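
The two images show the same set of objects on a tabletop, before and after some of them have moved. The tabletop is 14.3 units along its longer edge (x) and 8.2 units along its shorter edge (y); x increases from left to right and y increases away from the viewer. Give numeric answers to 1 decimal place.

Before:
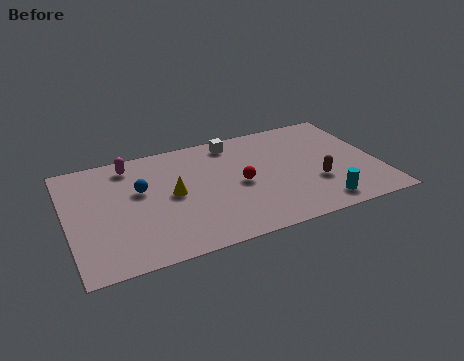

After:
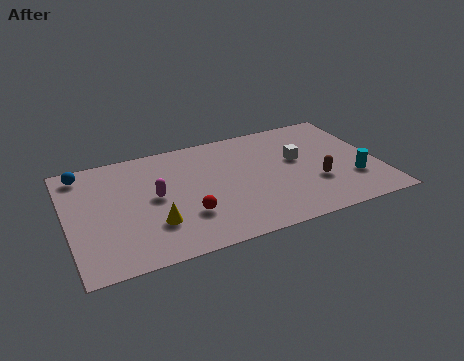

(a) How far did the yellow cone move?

2.1

The yellow cone moved from about (4.8, 4.2) to (3.8, 2.4), a distance of √(1.0² + 1.8²) ≈ 2.1.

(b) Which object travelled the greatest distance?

the white cube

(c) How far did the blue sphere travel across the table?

3.3

From (3.4, 5.0) to (0.9, 7.1), the blue sphere covered √(2.5² + 2.1²) ≈ 3.3 units.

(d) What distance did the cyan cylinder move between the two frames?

2.1

The cyan cylinder moved from about (11.3, 1.2) to (13.0, 2.5), a distance of √(1.7² + 1.3²) ≈ 2.1.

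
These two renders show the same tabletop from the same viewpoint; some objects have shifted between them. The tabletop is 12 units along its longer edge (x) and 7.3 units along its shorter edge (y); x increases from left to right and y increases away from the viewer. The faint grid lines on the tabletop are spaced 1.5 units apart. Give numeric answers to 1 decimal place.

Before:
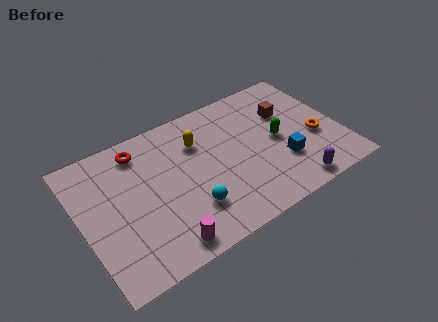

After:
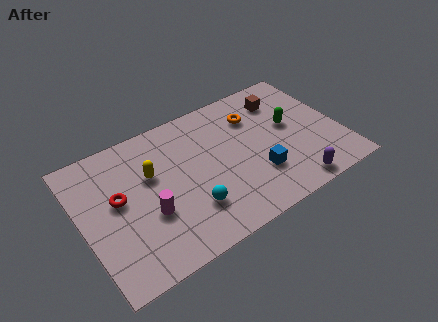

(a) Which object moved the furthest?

the orange torus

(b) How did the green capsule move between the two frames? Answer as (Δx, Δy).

(0.7, 0.5)

From the two frames, the green capsule sits at roughly (9.1, 3.6) before and (9.8, 4.1) after.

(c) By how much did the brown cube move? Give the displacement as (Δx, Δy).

(-0.1, 0.8)

The brown cube started near (9.8, 4.9) and ended near (9.7, 5.7).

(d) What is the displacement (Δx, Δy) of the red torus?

(-1.3, -2.0)

The red torus started near (3.0, 6.1) and ended near (1.7, 4.1).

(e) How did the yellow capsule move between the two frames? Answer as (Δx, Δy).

(-2.3, -0.6)

The yellow capsule was at about (5.6, 5.2) and moved to about (3.3, 4.6).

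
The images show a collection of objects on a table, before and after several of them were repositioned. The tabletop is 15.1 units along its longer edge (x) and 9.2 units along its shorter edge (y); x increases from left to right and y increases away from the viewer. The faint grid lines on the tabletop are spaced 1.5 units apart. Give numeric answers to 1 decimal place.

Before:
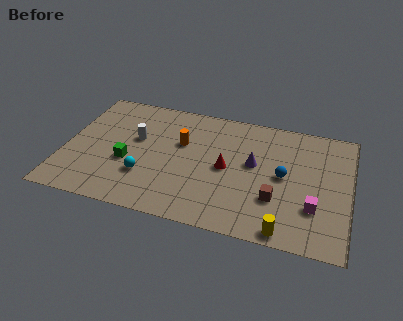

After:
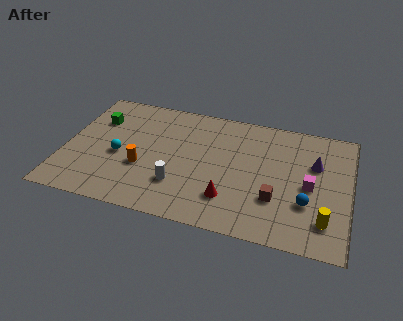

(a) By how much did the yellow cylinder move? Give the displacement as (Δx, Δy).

(2.0, 1.2)

From the two frames, the yellow cylinder sits at roughly (11.9, 0.8) before and (13.9, 2.0) after.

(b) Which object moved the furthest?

the white cylinder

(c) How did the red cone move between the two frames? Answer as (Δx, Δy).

(0.3, -2.2)

The red cone started near (8.6, 4.5) and ended near (8.9, 2.3).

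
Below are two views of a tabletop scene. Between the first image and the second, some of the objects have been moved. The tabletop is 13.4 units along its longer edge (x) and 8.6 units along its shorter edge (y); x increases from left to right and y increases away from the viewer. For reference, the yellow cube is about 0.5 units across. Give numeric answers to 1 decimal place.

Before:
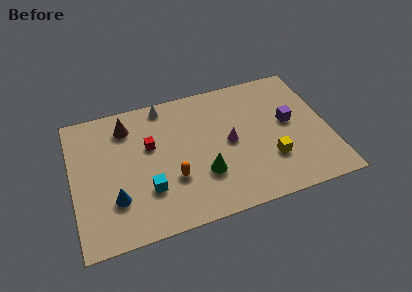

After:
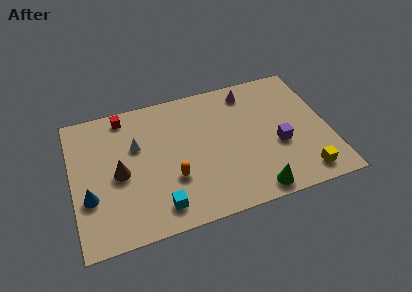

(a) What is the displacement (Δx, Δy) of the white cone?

(-1.6, -2.2)

From the two frames, the white cone sits at roughly (5.0, 7.7) before and (3.4, 5.5) after.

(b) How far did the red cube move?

2.6

The red cube was near (4.1, 5.3) before and (2.9, 7.6) after, so it travelled √(1.2² + 2.3²) ≈ 2.6 units.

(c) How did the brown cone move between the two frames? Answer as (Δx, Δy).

(-0.6, -2.9)

From the two frames, the brown cone sits at roughly (3.0, 6.9) before and (2.4, 4.0) after.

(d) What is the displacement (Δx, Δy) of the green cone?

(2.5, -1.8)

The green cone was at about (6.7, 2.7) and moved to about (9.2, 0.9).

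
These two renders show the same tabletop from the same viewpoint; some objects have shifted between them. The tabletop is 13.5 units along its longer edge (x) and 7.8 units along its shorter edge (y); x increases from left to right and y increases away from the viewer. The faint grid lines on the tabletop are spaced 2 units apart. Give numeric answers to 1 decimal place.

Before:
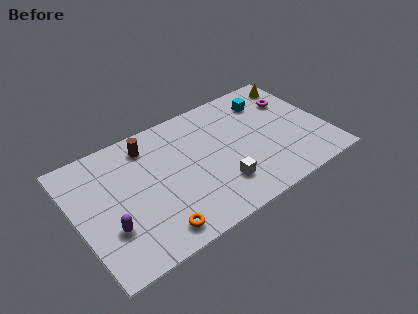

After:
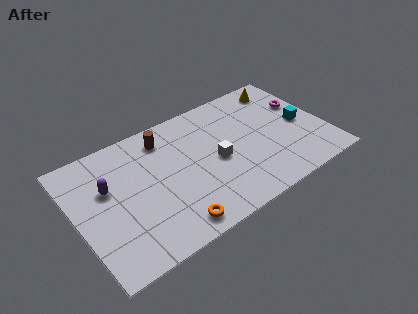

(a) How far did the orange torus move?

0.9

From (3.7, 1.1) to (4.6, 1.0), the orange torus covered √(0.9² + 0.1²) ≈ 0.9 units.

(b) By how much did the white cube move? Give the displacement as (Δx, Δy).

(0.1, 1.6)

The white cube started near (7.4, 2.0) and ended near (7.5, 3.6).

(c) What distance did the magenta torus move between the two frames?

0.7

From (12.1, 5.5) to (12.6, 5.0), the magenta torus covered √(0.5² + 0.5²) ≈ 0.7 units.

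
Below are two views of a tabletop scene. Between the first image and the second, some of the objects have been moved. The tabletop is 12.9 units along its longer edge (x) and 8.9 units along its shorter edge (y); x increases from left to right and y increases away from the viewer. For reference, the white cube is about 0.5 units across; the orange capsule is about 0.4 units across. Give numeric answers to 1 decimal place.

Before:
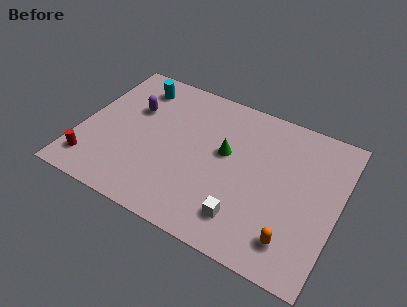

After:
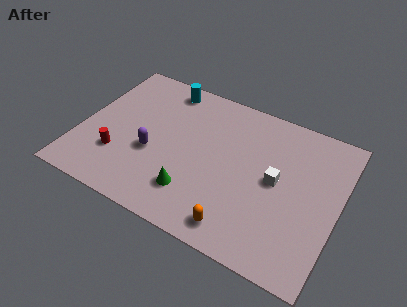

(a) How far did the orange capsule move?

2.6

From (11.0, 1.7) to (8.4, 1.2), the orange capsule covered √(2.6² + 0.5²) ≈ 2.6 units.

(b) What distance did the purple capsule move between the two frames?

2.6

From (2.4, 5.8) to (3.7, 3.5), the purple capsule covered √(1.3² + 2.3²) ≈ 2.6 units.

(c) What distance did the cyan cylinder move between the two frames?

1.5

From (2.3, 7.3) to (3.7, 7.8), the cyan cylinder covered √(1.4² + 0.5²) ≈ 1.5 units.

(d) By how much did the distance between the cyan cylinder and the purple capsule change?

+2.8

Before: roughly 1.5 units apart; after: 4.3. That's 2.8 units further apart.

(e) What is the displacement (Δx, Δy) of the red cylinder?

(1.2, 1.0)

The red cylinder started near (0.9, 1.6) and ended near (2.1, 2.6).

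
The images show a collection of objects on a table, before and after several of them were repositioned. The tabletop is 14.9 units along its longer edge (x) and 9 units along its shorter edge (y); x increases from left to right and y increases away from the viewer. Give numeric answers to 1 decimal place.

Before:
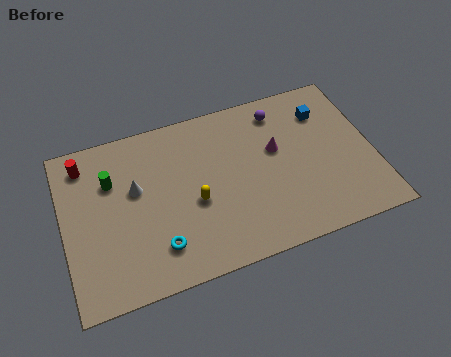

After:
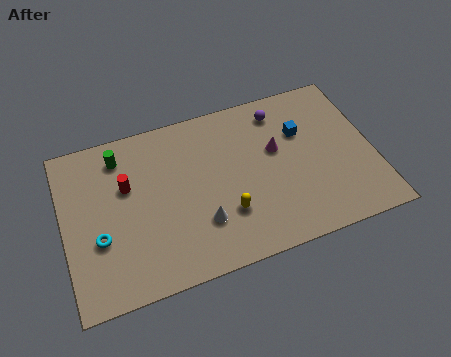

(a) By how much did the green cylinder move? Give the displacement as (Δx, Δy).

(0.5, 1.2)

From the two frames, the green cylinder sits at roughly (2.4, 6.2) before and (2.9, 7.4) after.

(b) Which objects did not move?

the magenta cone and the purple sphere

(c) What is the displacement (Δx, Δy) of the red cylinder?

(1.9, -1.8)

The red cylinder started near (1.2, 7.5) and ended near (3.1, 5.7).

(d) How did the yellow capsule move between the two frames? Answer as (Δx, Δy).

(1.4, -1.1)

The yellow capsule was at about (6.2, 3.8) and moved to about (7.6, 2.7).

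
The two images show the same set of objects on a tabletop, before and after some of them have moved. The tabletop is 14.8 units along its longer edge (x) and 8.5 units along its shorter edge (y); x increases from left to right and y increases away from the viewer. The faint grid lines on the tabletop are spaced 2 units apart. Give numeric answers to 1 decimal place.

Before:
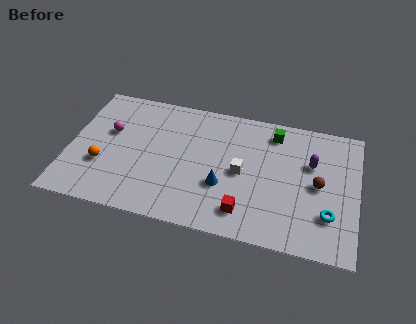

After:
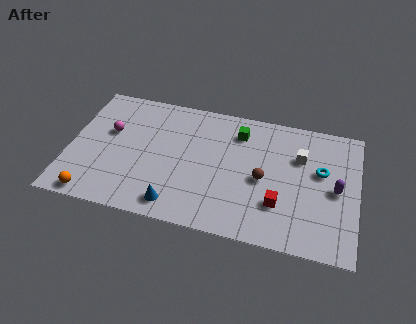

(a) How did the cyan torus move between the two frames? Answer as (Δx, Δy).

(-0.5, 2.7)

The cyan torus was at about (13.4, 2.4) and moved to about (12.9, 5.1).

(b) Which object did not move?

the magenta sphere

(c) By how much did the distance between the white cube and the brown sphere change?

-1.3

The distance was about 3.9 in the first image and 2.6 in the second, so they moved 1.3 units closer together.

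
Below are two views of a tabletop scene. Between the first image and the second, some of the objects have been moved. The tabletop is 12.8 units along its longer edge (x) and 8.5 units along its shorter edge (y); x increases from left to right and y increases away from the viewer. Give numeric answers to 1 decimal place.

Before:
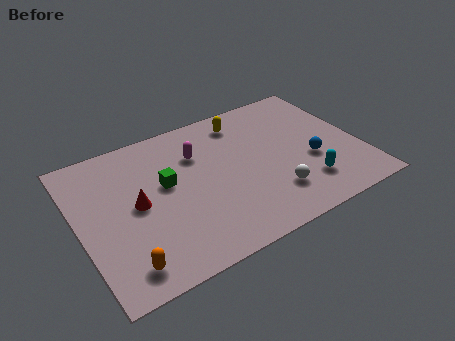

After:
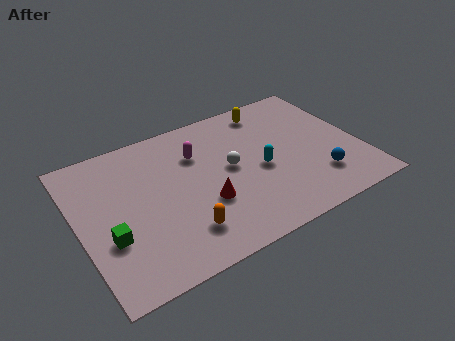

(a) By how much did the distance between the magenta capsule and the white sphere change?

-2.9

Before: roughly 4.9 units apart; after: 2.0. That's 2.9 units closer together.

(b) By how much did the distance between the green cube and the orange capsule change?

-1.0

They were about 4.3 units apart before and 3.3 after — 1.0 units closer together.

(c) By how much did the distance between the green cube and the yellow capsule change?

+4.6

They were about 4.5 units apart before and 9.1 after — 4.6 units further apart.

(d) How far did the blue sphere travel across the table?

1.2

The blue sphere moved from about (10.5, 3.3) to (10.6, 2.1), a distance of √(0.1² + 1.2²) ≈ 1.2.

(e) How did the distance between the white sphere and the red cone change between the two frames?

-4.2

Before: roughly 6.3 units apart; after: 2.1. That's 4.2 units closer together.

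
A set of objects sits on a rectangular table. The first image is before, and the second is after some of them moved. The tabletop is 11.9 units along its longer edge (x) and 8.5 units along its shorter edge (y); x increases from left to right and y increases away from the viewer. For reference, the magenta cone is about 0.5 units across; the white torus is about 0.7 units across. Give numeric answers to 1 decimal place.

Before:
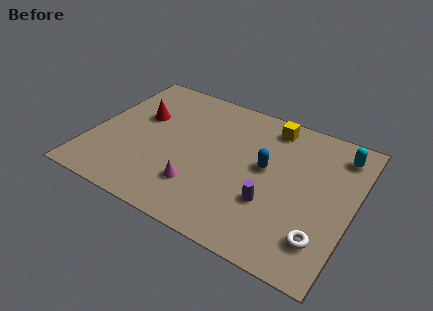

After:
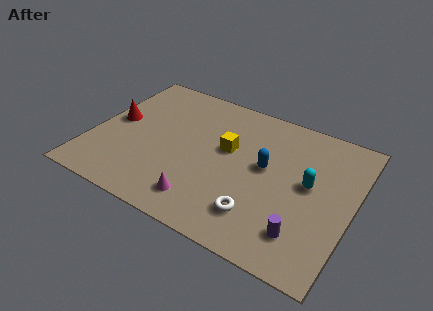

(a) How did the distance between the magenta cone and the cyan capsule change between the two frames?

-2.1

The distance was about 7.5 in the first image and 5.4 in the second, so they moved 2.1 units closer together.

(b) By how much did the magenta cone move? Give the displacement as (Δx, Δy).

(0.3, -0.7)

The magenta cone was at about (5.2, 2.2) and moved to about (5.5, 1.5).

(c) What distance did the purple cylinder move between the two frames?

1.9

The purple cylinder moved from about (8.4, 2.8) to (10.0, 1.8), a distance of √(1.6² + 1.0²) ≈ 1.9.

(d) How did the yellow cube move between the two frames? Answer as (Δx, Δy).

(-1.7, -2.3)

From the two frames, the yellow cube sits at roughly (7.8, 7.3) before and (6.1, 5.0) after.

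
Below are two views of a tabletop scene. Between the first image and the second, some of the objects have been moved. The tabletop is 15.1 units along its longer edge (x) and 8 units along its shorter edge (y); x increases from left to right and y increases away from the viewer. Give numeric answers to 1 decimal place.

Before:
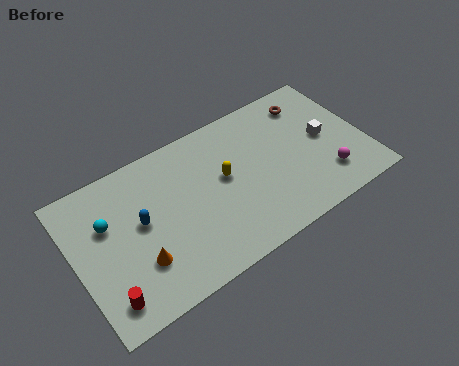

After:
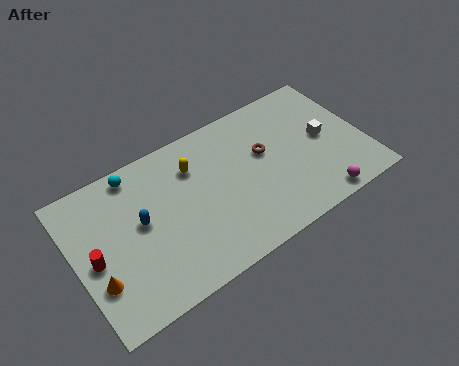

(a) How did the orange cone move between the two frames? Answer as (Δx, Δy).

(-2.1, 0.1)

The orange cone was at about (3.0, 2.4) and moved to about (0.9, 2.5).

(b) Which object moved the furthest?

the brown torus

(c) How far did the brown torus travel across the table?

3.2

The brown torus was near (12.7, 6.5) before and (10.0, 4.8) after, so it travelled √(2.7² + 1.7²) ≈ 3.2 units.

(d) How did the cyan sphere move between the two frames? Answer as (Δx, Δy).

(1.7, 1.9)

From the two frames, the cyan sphere sits at roughly (1.8, 5.2) before and (3.5, 7.1) after.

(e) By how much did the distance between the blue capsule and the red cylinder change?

-1.1

They were about 3.7 units apart before and 2.6 after — 1.1 units closer together.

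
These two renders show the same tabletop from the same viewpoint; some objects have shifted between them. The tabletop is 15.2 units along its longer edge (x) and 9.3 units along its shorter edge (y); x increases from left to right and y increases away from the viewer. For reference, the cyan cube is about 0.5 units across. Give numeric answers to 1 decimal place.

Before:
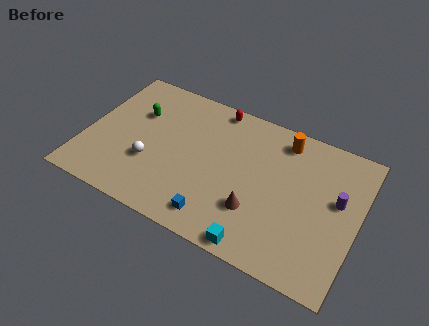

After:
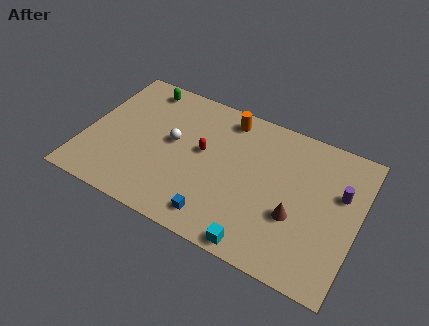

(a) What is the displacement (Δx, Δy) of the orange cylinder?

(-3.2, 0.1)

The orange cylinder was at about (10.7, 7.9) and moved to about (7.5, 8.0).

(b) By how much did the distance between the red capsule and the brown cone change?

-0.7

Before: roughly 6.4 units apart; after: 5.7. That's 0.7 units closer together.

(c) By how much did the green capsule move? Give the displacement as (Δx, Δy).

(0.0, 1.9)

From the two frames, the green capsule sits at roughly (2.6, 6.2) before and (2.6, 8.1) after.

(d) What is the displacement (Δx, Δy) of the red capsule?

(-0.3, -3.2)

The red capsule was at about (6.8, 8.4) and moved to about (6.5, 5.2).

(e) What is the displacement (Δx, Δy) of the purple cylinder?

(0.1, 0.5)

From the two frames, the purple cylinder sits at roughly (14.0, 5.4) before and (14.1, 5.9) after.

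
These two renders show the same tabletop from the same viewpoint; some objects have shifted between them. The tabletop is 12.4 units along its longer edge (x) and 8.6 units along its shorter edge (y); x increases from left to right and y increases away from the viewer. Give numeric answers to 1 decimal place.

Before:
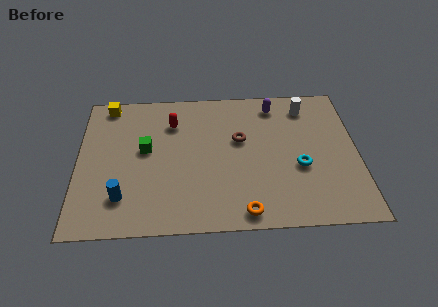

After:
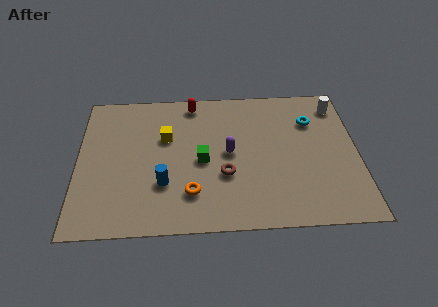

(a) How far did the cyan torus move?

2.9

The cyan torus moved from about (9.8, 3.4) to (10.4, 6.2), a distance of √(0.6² + 2.8²) ≈ 2.9.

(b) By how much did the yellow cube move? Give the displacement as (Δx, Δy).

(2.6, -2.2)

The yellow cube was at about (1.3, 7.7) and moved to about (3.9, 5.5).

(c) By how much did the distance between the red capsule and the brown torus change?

+1.5

Before: roughly 3.2 units apart; after: 4.7. That's 1.5 units further apart.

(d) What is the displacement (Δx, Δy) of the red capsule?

(0.9, 1.2)

The red capsule started near (4.2, 6.4) and ended near (5.1, 7.6).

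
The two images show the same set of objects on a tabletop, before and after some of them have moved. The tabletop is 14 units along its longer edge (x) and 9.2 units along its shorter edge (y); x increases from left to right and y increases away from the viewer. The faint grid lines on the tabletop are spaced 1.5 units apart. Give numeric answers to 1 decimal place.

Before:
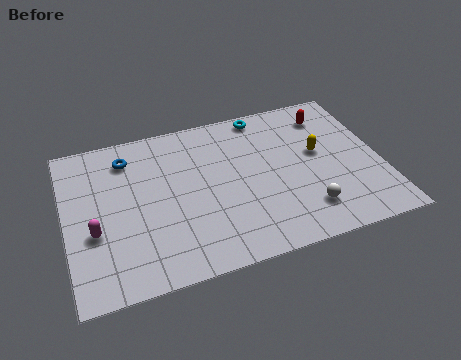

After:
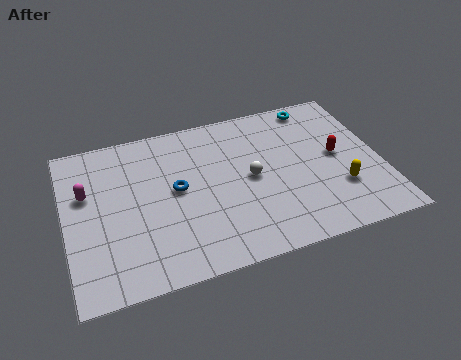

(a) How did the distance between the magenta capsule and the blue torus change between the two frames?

-0.3

Before: roughly 4.3 units apart; after: 4.0. That's 0.3 units closer together.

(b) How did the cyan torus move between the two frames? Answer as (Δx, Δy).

(2.4, -0.1)

From the two frames, the cyan torus sits at roughly (9.1, 8.3) before and (11.5, 8.2) after.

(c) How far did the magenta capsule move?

2.3

The magenta capsule was near (1.2, 3.5) before and (1.0, 5.8) after, so it travelled √(0.2² + 2.3²) ≈ 2.3 units.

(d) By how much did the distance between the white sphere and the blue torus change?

-5.9

They were about 9.2 units apart before and 3.3 after — 5.9 units closer together.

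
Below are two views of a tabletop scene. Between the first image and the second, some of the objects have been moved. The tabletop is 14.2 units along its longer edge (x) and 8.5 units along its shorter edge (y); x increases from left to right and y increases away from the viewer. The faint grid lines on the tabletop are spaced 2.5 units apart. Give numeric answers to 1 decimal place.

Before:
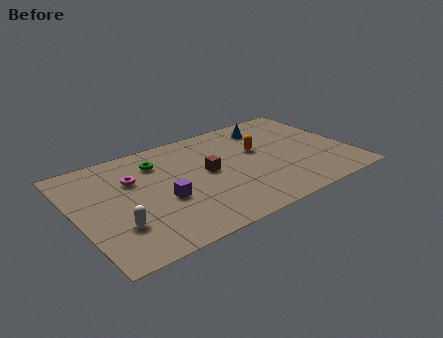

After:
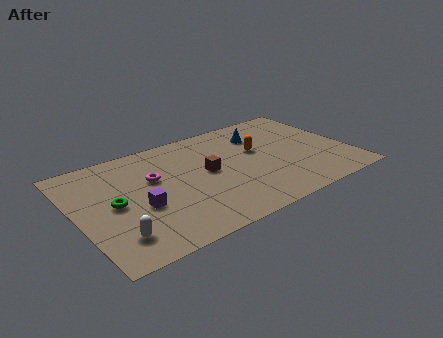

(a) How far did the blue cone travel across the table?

0.7

From (10.5, 6.9) to (10.0, 6.4), the blue cone covered √(0.5² + 0.5²) ≈ 0.7 units.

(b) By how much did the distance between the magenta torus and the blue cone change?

-1.5

The distance was about 7.5 in the first image and 6.0 in the second, so they moved 1.5 units closer together.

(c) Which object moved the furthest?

the green torus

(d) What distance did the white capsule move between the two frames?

0.7

From (1.8, 2.5) to (1.6, 1.8), the white capsule covered √(0.2² + 0.7²) ≈ 0.7 units.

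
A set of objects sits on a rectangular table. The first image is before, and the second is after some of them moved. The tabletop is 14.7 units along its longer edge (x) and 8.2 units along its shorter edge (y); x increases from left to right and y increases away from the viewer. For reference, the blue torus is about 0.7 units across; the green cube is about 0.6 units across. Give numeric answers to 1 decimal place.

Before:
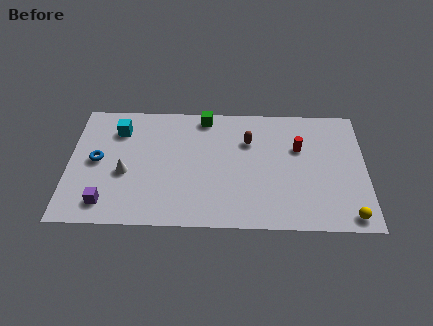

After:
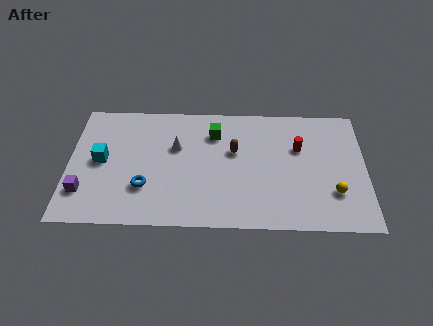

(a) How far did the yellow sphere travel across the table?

1.7

The yellow sphere moved from about (13.8, 0.9) to (13.1, 2.4), a distance of √(0.7² + 1.5²) ≈ 1.7.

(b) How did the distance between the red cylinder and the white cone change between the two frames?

-2.7

The distance was about 8.8 in the first image and 6.1 in the second, so they moved 2.7 units closer together.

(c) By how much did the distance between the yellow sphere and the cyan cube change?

-1.0

They were about 12.6 units apart before and 11.6 after — 1.0 units closer together.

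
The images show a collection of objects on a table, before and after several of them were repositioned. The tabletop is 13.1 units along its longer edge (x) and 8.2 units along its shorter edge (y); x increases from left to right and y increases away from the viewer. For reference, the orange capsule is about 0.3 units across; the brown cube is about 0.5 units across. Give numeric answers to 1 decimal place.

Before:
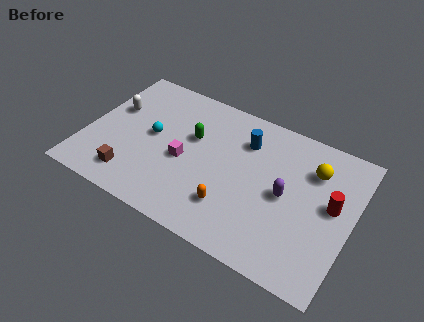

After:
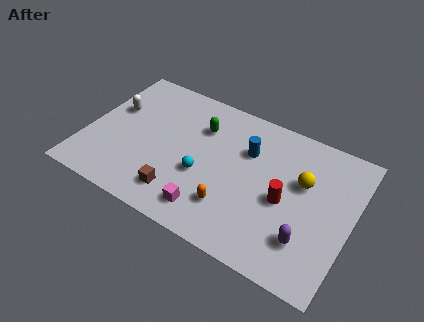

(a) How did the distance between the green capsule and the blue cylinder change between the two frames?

-0.3

They were about 2.7 units apart before and 2.4 after — 0.3 units closer together.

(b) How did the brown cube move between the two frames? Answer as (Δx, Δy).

(2.4, 0.1)

From the two frames, the brown cube sits at roughly (2.6, 1.5) before and (5.0, 1.6) after.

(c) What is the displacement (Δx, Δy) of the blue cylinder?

(0.2, -0.5)

The blue cylinder was at about (7.6, 6.1) and moved to about (7.8, 5.6).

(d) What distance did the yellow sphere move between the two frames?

1.0

From (11.0, 6.0) to (10.6, 5.1), the yellow sphere covered √(0.4² + 0.9²) ≈ 1.0 units.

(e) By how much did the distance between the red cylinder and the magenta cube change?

-3.2

Before: roughly 7.3 units apart; after: 4.1. That's 3.2 units closer together.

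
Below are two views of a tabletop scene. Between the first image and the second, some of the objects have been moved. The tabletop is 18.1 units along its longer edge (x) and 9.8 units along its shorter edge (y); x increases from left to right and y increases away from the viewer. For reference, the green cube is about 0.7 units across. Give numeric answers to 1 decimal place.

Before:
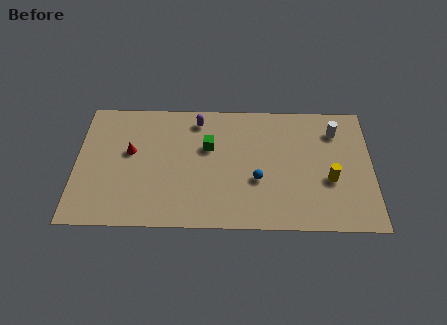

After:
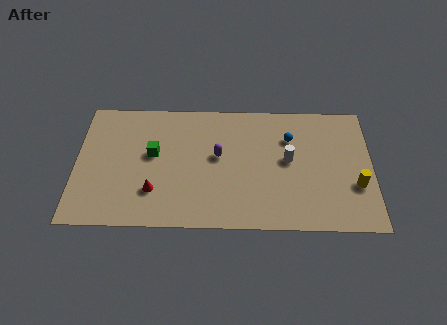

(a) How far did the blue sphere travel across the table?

3.9

The blue sphere was near (11.1, 3.7) before and (13.1, 7.0) after, so it travelled √(2.0² + 3.3²) ≈ 3.9 units.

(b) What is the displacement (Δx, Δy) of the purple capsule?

(1.3, -2.8)

From the two frames, the purple capsule sits at roughly (7.4, 8.3) before and (8.7, 5.5) after.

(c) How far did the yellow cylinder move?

1.6

From (15.5, 3.8) to (17.1, 3.4), the yellow cylinder covered √(1.6² + 0.4²) ≈ 1.6 units.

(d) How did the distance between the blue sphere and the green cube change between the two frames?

+4.6

Before: roughly 3.9 units apart; after: 8.5. That's 4.6 units further apart.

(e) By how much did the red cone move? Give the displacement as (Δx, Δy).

(1.5, -3.0)

The red cone started near (3.3, 5.7) and ended near (4.8, 2.7).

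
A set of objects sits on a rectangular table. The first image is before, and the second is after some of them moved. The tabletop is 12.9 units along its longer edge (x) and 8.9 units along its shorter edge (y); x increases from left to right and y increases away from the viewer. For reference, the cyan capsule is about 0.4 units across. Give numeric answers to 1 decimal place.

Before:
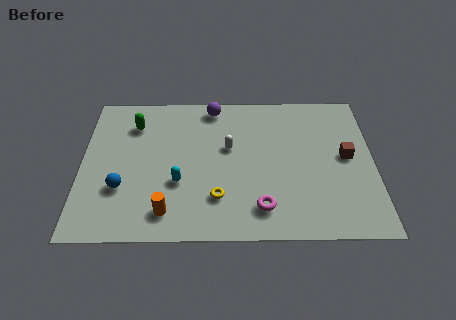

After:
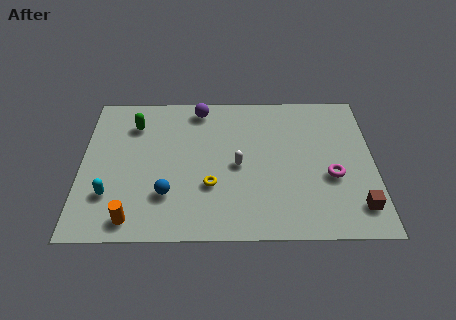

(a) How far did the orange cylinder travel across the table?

1.6

The orange cylinder was near (3.8, 1.5) before and (2.3, 1.1) after, so it travelled √(1.5² + 0.4²) ≈ 1.6 units.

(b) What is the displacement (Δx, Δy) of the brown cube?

(0.4, -3.0)

From the two frames, the brown cube sits at roughly (11.7, 4.7) before and (12.1, 1.7) after.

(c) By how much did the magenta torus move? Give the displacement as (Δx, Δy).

(3.1, 1.8)

From the two frames, the magenta torus sits at roughly (7.9, 1.7) before and (11.0, 3.5) after.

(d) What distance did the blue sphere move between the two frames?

2.0

The blue sphere was near (1.8, 2.9) before and (3.8, 2.5) after, so it travelled √(2.0² + 0.4²) ≈ 2.0 units.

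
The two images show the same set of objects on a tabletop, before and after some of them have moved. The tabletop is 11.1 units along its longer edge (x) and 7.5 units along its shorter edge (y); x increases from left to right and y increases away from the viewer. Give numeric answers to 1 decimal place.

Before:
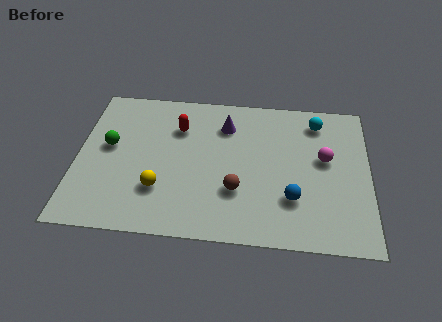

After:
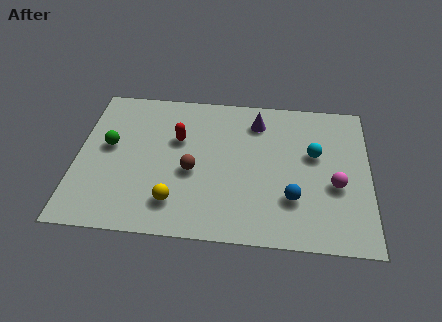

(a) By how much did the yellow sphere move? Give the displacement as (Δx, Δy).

(0.6, -0.6)

The yellow sphere was at about (3.2, 2.2) and moved to about (3.8, 1.6).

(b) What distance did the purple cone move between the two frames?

1.2

The purple cone was near (5.6, 5.7) before and (6.8, 6.0) after, so it travelled √(1.2² + 0.3²) ≈ 1.2 units.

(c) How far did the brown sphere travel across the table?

1.9

The brown sphere was near (6.1, 2.4) before and (4.4, 3.2) after, so it travelled √(1.7² + 0.8²) ≈ 1.9 units.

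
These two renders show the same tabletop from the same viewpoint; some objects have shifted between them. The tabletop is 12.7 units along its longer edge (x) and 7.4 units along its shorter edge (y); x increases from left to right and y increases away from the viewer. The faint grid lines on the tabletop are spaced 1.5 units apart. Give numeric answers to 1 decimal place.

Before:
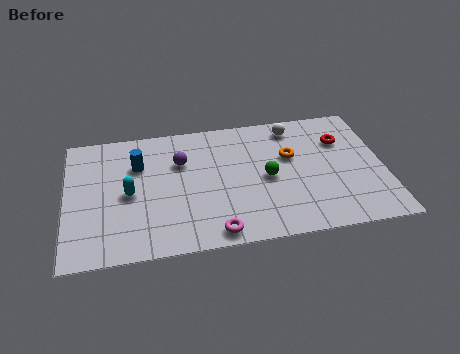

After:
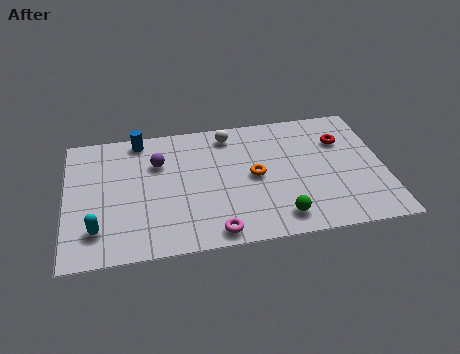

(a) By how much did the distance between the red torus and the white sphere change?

+2.4

They were about 2.2 units apart before and 4.6 after — 2.4 units further apart.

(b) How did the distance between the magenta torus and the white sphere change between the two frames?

-0.9

Before: roughly 6.5 units apart; after: 5.6. That's 0.9 units closer together.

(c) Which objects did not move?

the red torus and the magenta torus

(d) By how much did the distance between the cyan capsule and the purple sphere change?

+1.6

Before: roughly 2.6 units apart; after: 4.2. That's 1.6 units further apart.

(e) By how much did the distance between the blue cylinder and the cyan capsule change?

+3.6

The distance was about 1.6 in the first image and 5.2 in the second, so they moved 3.6 units further apart.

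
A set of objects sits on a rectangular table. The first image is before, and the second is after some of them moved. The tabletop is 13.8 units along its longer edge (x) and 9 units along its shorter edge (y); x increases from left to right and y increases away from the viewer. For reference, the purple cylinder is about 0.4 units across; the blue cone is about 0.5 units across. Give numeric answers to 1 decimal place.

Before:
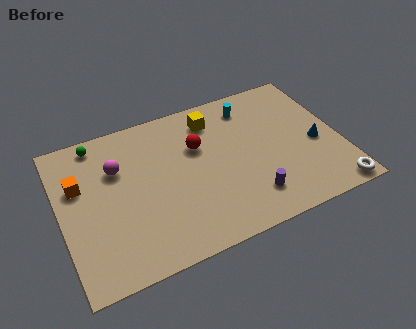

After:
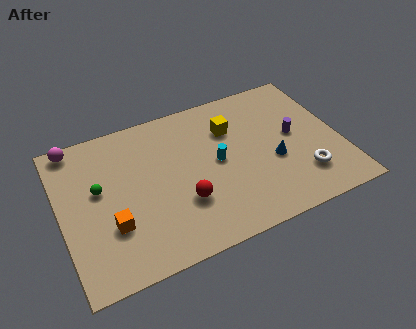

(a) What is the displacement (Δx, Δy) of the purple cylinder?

(2.6, 2.9)

From the two frames, the purple cylinder sits at roughly (9.0, 1.9) before and (11.6, 4.8) after.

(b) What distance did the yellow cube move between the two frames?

1.2

The yellow cube moved from about (7.8, 7.3) to (8.6, 6.4), a distance of √(0.8² + 0.9²) ≈ 1.2.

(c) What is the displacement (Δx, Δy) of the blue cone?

(-2.2, -0.3)

The blue cone started near (12.6, 3.9) and ended near (10.4, 3.6).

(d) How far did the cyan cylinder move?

3.4

The cyan cylinder was near (9.7, 7.4) before and (7.7, 4.6) after, so it travelled √(2.0² + 2.8²) ≈ 3.4 units.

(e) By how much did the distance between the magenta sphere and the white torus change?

+0.9

They were about 11.4 units apart before and 12.3 after — 0.9 units further apart.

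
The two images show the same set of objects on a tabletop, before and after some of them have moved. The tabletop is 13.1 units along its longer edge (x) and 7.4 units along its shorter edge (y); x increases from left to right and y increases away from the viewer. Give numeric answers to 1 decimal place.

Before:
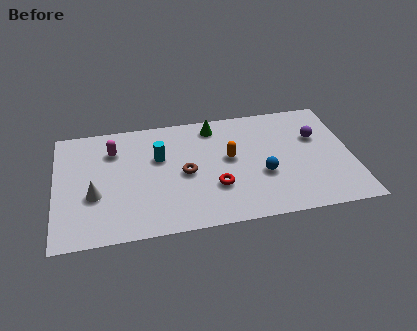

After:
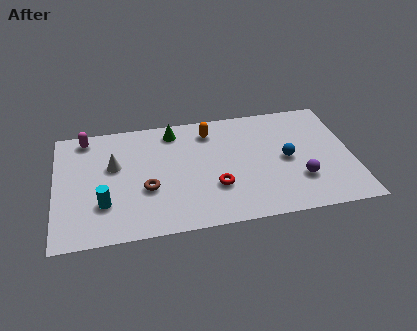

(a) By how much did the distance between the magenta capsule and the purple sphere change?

+1.2

Before: roughly 9.0 units apart; after: 10.2. That's 1.2 units further apart.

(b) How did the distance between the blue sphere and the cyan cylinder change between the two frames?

+3.3

They were about 4.9 units apart before and 8.2 after — 3.3 units further apart.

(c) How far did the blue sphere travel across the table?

1.4

The blue sphere moved from about (9.1, 2.8) to (10.2, 3.6), a distance of √(1.1² + 0.8²) ≈ 1.4.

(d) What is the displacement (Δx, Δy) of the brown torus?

(-1.7, -0.7)

The brown torus started near (5.7, 3.5) and ended near (4.0, 2.8).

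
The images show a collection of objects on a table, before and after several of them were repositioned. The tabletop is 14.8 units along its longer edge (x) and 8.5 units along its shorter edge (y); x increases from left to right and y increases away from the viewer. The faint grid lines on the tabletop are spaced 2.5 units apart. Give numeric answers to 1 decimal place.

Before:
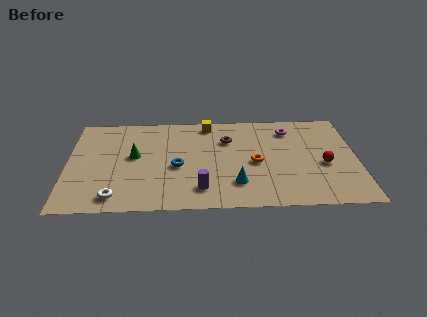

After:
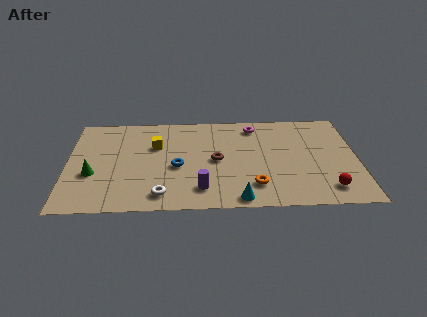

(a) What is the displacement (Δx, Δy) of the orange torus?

(-0.1, -2.0)

The orange torus started near (9.6, 3.9) and ended near (9.5, 1.9).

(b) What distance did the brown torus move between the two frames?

1.9

The brown torus was near (8.2, 6.0) before and (7.6, 4.2) after, so it travelled √(0.6² + 1.8²) ≈ 1.9 units.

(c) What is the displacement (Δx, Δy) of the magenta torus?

(-1.8, 0.4)

The magenta torus started near (11.4, 6.8) and ended near (9.6, 7.2).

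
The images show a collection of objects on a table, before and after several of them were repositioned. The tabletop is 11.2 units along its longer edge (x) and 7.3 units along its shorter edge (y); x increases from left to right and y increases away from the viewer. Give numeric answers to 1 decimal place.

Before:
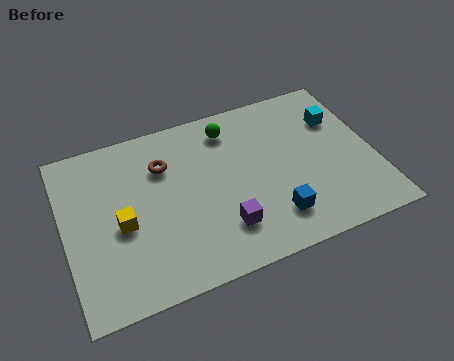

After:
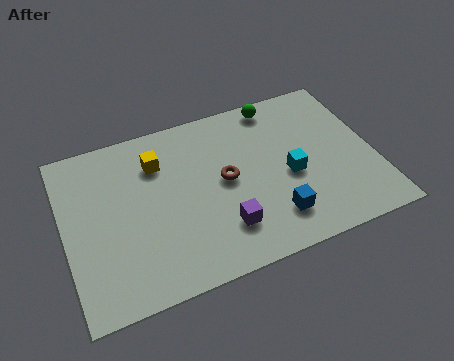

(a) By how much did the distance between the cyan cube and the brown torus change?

-4.0

The distance was about 6.4 in the first image and 2.4 in the second, so they moved 4.0 units closer together.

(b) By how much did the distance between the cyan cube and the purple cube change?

-2.7

The distance was about 5.7 in the first image and 3.0 in the second, so they moved 2.7 units closer together.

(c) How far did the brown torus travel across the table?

2.5

From (3.7, 5.2) to (5.8, 3.8), the brown torus covered √(2.1² + 1.4²) ≈ 2.5 units.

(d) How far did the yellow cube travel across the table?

2.7

The yellow cube moved from about (2.0, 3.2) to (3.5, 5.4), a distance of √(1.5² + 2.2²) ≈ 2.7.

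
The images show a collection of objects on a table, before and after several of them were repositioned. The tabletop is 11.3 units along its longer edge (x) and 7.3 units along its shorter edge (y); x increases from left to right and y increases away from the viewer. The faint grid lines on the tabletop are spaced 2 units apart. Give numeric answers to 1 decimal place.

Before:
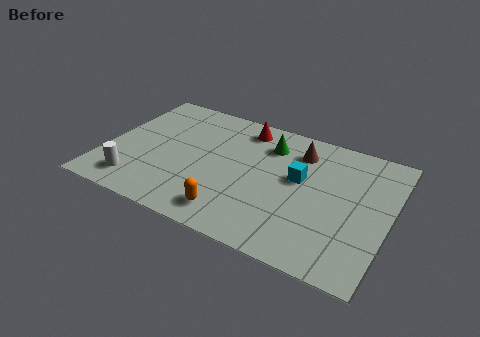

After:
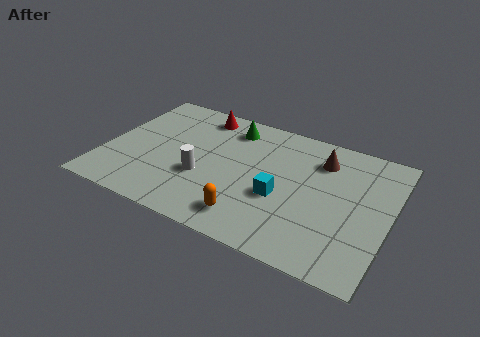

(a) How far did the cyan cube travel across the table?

1.4

From (7.7, 4.2) to (7.1, 2.9), the cyan cube covered √(0.6² + 1.3²) ≈ 1.4 units.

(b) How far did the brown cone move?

0.9

From (7.5, 5.7) to (8.4, 5.6), the brown cone covered √(0.9² + 0.1²) ≈ 0.9 units.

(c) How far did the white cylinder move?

2.9

From (1.5, 1.3) to (4.0, 2.7), the white cylinder covered √(2.5² + 1.4²) ≈ 2.9 units.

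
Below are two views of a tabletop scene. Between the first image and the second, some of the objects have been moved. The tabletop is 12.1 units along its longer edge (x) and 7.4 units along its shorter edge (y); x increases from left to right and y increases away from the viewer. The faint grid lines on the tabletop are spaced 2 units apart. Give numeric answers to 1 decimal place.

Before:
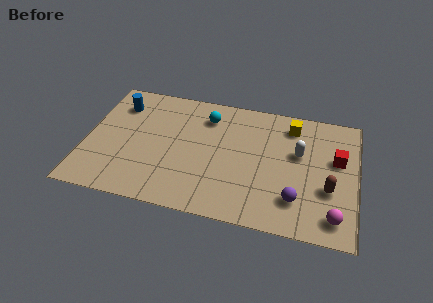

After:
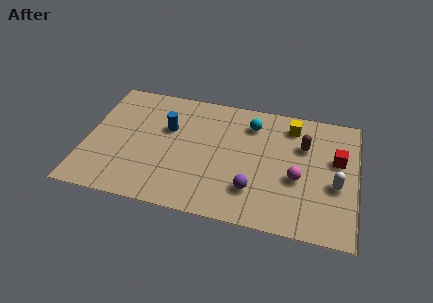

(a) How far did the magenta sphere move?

2.5

From (11.2, 1.2) to (9.5, 3.0), the magenta sphere covered √(1.7² + 1.8²) ≈ 2.5 units.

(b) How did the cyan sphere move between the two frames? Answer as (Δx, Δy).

(2.0, 0.0)

The cyan sphere started near (5.3, 5.8) and ended near (7.3, 5.8).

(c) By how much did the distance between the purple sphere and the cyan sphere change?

-1.9

Before: roughly 5.8 units apart; after: 3.9. That's 1.9 units closer together.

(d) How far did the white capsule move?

2.3

The white capsule moved from about (9.5, 4.5) to (11.2, 3.0), a distance of √(1.7² + 1.5²) ≈ 2.3.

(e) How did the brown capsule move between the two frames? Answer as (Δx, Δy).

(-1.2, 2.3)

The brown capsule started near (10.9, 2.7) and ended near (9.7, 5.0).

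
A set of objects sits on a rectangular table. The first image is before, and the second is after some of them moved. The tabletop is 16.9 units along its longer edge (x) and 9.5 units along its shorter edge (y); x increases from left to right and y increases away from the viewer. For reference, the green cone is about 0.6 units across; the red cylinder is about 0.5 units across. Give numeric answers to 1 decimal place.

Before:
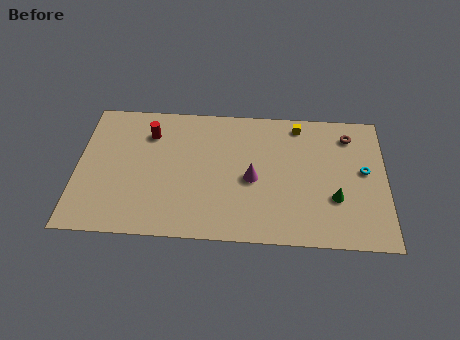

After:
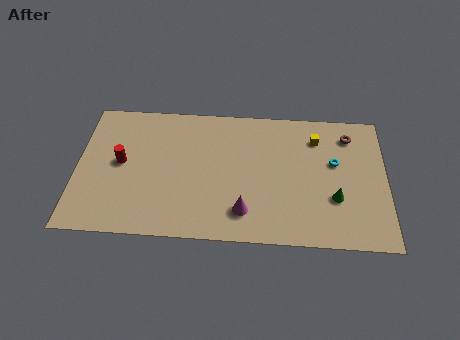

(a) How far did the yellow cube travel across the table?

1.3

From (12.1, 8.3) to (13.1, 7.4), the yellow cube covered √(1.0² + 0.9²) ≈ 1.3 units.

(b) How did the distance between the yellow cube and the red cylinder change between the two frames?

+2.7

The distance was about 8.3 in the first image and 11.0 in the second, so they moved 2.7 units further apart.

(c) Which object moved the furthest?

the red cylinder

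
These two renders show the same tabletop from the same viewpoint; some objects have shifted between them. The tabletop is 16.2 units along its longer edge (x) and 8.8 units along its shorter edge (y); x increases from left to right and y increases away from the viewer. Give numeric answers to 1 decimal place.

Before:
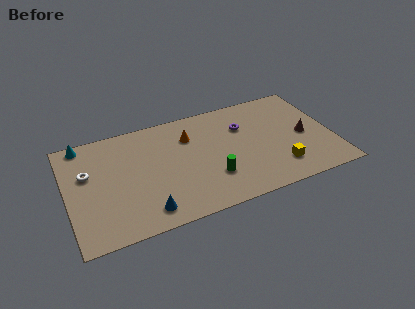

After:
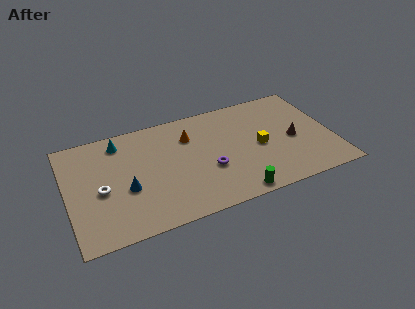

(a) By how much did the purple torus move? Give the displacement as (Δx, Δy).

(-2.4, -2.8)

From the two frames, the purple torus sits at roughly (10.9, 6.1) before and (8.5, 3.3) after.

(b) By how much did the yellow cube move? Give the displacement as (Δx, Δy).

(-1.0, 2.1)

From the two frames, the yellow cube sits at roughly (12.7, 2.0) before and (11.7, 4.1) after.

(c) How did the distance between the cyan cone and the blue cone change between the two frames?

-3.5

The distance was about 7.4 in the first image and 3.9 in the second, so they moved 3.5 units closer together.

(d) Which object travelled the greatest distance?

the purple torus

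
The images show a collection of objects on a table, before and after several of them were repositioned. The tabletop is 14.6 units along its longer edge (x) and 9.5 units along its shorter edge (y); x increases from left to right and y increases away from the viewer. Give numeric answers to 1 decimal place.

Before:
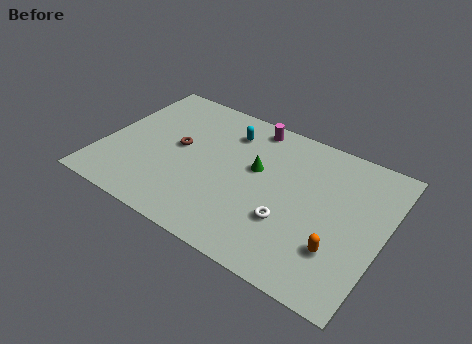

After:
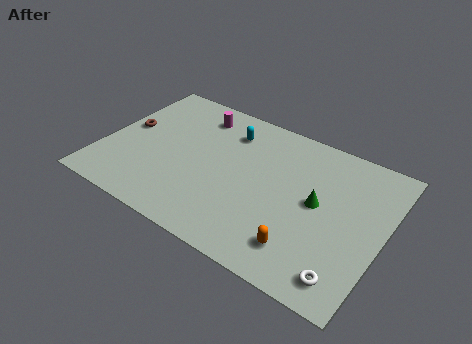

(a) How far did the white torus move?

3.6

The white torus moved from about (10.0, 3.1) to (13.2, 1.4), a distance of √(3.2² + 1.7²) ≈ 3.6.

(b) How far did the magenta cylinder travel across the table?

3.0

The magenta cylinder was near (7.2, 8.4) before and (4.3, 7.8) after, so it travelled √(2.9² + 0.6²) ≈ 3.0 units.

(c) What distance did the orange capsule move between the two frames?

1.9

The orange capsule moved from about (12.6, 2.7) to (10.9, 1.9), a distance of √(1.7² + 0.8²) ≈ 1.9.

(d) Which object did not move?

the cyan capsule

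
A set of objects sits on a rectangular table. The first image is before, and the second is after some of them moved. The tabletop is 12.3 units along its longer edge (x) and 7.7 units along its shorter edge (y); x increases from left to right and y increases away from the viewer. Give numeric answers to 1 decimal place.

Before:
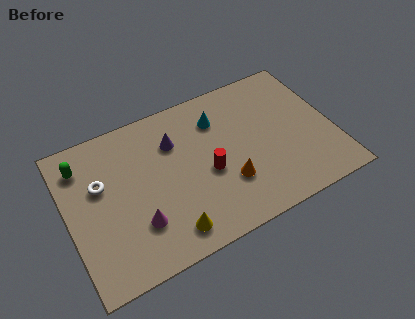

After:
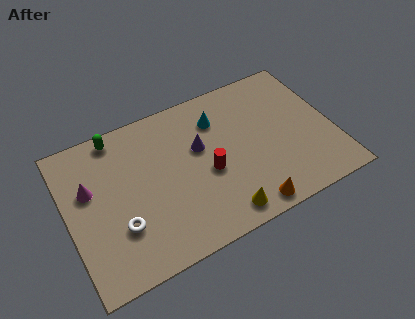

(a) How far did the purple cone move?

1.4

The purple cone was near (5.1, 5.5) before and (6.2, 4.7) after, so it travelled √(1.1² + 0.8²) ≈ 1.4 units.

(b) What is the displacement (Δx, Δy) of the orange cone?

(0.7, -1.6)

The orange cone started near (7.2, 2.4) and ended near (7.9, 0.8).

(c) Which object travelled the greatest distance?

the magenta cone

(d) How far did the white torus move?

2.5

From (1.6, 4.8) to (2.2, 2.4), the white torus covered √(0.6² + 2.4²) ≈ 2.5 units.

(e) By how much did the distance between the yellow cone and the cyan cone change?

-0.6

Before: roughly 5.4 units apart; after: 4.8. That's 0.6 units closer together.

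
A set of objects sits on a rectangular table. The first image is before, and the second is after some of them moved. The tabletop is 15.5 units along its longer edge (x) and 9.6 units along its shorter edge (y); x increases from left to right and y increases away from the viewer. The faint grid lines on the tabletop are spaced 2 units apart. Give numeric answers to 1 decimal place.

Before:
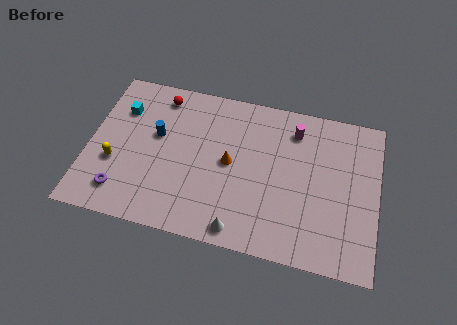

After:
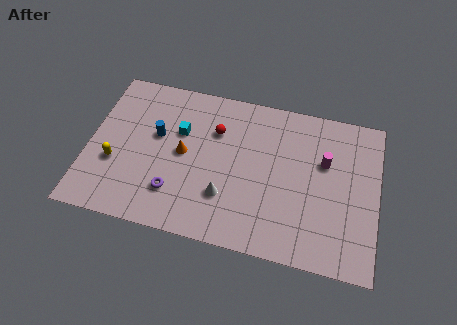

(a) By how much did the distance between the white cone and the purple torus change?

-3.7

They were about 6.4 units apart before and 2.7 after — 3.7 units closer together.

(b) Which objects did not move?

the blue cylinder and the yellow capsule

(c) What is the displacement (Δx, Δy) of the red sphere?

(3.1, -1.5)

The red sphere was at about (3.6, 8.2) and moved to about (6.7, 6.7).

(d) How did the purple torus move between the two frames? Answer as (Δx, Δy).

(2.8, 0.6)

The purple torus was at about (2.0, 1.8) and moved to about (4.8, 2.4).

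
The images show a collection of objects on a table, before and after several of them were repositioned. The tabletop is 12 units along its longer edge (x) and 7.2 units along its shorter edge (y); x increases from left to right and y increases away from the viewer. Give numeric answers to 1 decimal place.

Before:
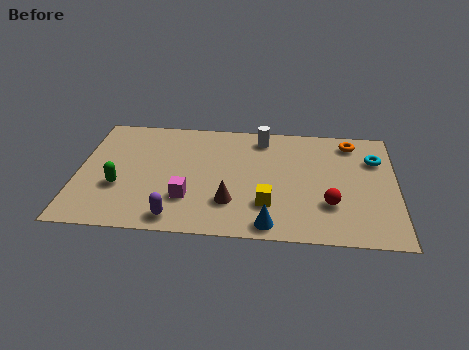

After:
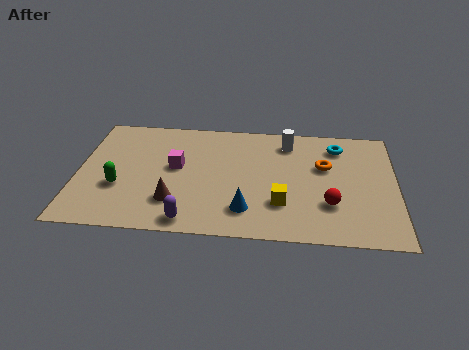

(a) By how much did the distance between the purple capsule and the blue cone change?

-1.3

Before: roughly 3.5 units apart; after: 2.2. That's 1.3 units closer together.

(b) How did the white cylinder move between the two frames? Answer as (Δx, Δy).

(1.0, -0.2)

From the two frames, the white cylinder sits at roughly (6.9, 6.1) before and (7.9, 5.9) after.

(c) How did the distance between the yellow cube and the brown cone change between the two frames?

+2.6

They were about 1.4 units apart before and 4.0 after — 2.6 units further apart.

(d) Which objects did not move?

the red sphere and the green capsule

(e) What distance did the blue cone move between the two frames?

1.2

From (7.3, 0.8) to (6.4, 1.6), the blue cone covered √(0.9² + 0.8²) ≈ 1.2 units.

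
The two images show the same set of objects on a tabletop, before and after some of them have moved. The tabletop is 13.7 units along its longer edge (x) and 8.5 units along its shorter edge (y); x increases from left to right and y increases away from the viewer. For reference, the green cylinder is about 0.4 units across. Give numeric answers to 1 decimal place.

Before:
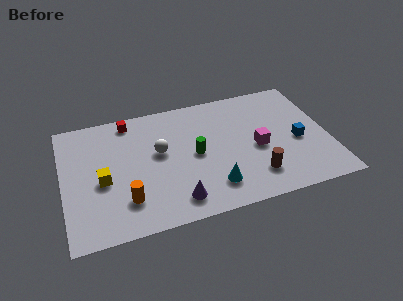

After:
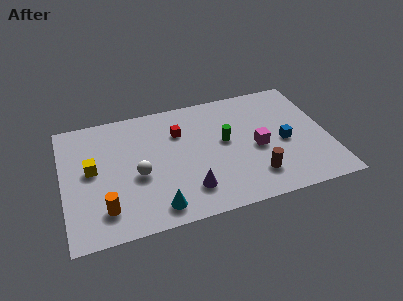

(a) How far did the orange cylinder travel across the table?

1.1

From (3.1, 2.1) to (2.0, 1.8), the orange cylinder covered √(1.1² + 0.3²) ≈ 1.1 units.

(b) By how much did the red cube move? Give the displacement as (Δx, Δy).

(2.5, -1.5)

The red cube started near (3.6, 7.5) and ended near (6.1, 6.0).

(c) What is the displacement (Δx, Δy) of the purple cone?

(0.7, 0.5)

From the two frames, the purple cone sits at roughly (5.6, 1.4) before and (6.3, 1.9) after.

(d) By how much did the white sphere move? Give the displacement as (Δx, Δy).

(-1.2, -1.3)

The white sphere started near (5.0, 4.9) and ended near (3.8, 3.6).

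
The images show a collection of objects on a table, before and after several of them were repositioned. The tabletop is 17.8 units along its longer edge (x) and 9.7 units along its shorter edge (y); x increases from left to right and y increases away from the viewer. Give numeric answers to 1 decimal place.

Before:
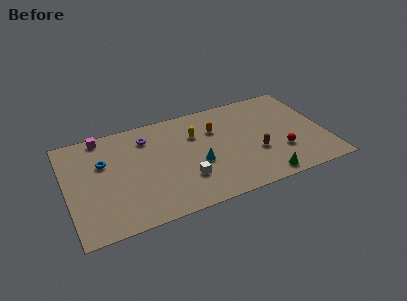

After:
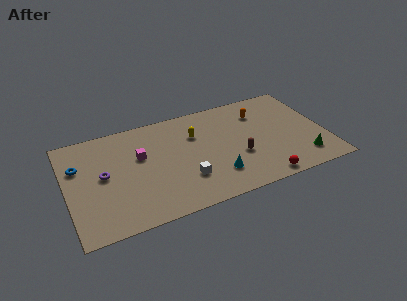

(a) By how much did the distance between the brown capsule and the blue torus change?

+0.5

Before: roughly 10.7 units apart; after: 11.2. That's 0.5 units further apart.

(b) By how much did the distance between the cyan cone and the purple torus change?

+3.1

They were about 4.9 units apart before and 8.0 after — 3.1 units further apart.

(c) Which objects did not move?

the yellow capsule and the white cube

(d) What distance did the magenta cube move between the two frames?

3.7

The magenta cube was near (2.7, 8.8) before and (5.1, 6.0) after, so it travelled √(2.4² + 2.8²) ≈ 3.7 units.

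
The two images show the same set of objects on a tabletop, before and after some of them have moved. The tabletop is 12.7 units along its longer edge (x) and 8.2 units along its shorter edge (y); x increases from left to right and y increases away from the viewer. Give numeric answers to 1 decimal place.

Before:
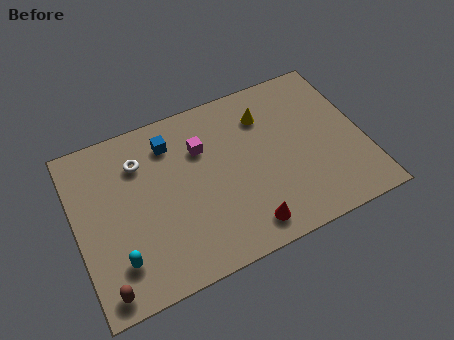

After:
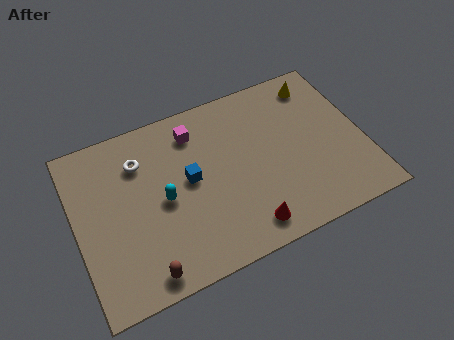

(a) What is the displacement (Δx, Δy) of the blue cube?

(0.6, -2.1)

From the two frames, the blue cube sits at roughly (4.4, 6.5) before and (5.0, 4.4) after.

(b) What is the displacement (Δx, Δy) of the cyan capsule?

(2.2, 2.0)

The cyan capsule was at about (1.6, 1.9) and moved to about (3.8, 3.9).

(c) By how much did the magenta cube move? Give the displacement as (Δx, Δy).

(-0.2, 0.9)

The magenta cube started near (5.7, 5.7) and ended near (5.5, 6.6).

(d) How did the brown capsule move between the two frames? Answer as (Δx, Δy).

(1.7, 0.0)

The brown capsule was at about (0.9, 0.9) and moved to about (2.6, 0.9).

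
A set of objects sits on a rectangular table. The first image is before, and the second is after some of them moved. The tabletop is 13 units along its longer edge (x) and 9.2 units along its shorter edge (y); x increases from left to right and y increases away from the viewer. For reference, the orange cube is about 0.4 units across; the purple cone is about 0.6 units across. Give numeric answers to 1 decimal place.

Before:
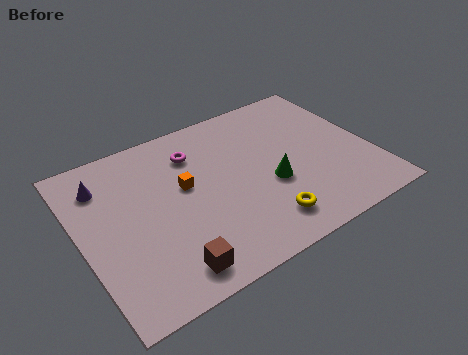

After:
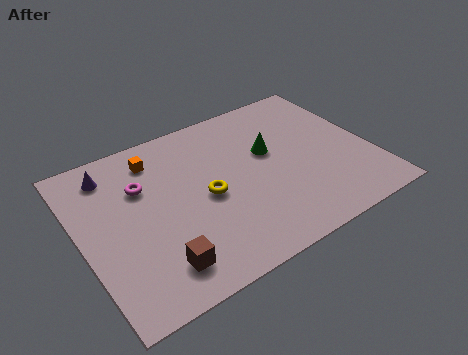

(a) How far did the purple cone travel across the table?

0.6

From (1.3, 7.1) to (1.7, 7.6), the purple cone covered √(0.4² + 0.5²) ≈ 0.6 units.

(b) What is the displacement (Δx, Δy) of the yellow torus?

(-2.1, 2.6)

The yellow torus was at about (7.6, 1.7) and moved to about (5.5, 4.3).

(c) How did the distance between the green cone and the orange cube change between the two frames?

+1.3

The distance was about 4.0 in the first image and 5.3 in the second, so they moved 1.3 units further apart.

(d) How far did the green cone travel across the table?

1.9

From (8.3, 3.6) to (8.6, 5.5), the green cone covered √(0.3² + 1.9²) ≈ 1.9 units.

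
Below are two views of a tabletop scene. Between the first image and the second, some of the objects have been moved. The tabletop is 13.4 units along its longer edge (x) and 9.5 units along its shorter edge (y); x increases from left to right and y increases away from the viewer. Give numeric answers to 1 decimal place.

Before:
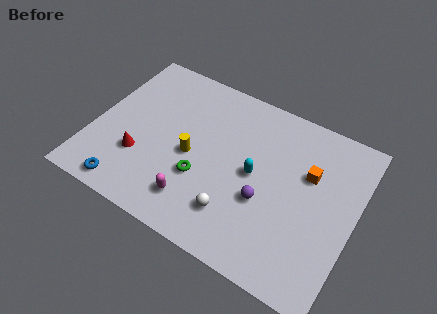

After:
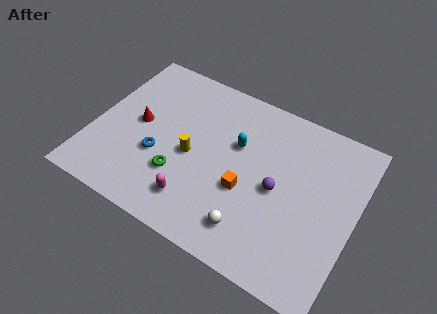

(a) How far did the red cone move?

1.9

From (2.6, 3.0) to (2.2, 4.9), the red cone covered √(0.4² + 1.9²) ≈ 1.9 units.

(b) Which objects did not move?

the yellow cylinder and the magenta capsule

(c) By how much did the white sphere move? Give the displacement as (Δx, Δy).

(0.9, -0.4)

The white sphere started near (7.7, 2.2) and ended near (8.6, 1.8).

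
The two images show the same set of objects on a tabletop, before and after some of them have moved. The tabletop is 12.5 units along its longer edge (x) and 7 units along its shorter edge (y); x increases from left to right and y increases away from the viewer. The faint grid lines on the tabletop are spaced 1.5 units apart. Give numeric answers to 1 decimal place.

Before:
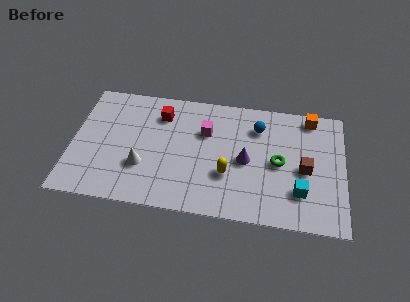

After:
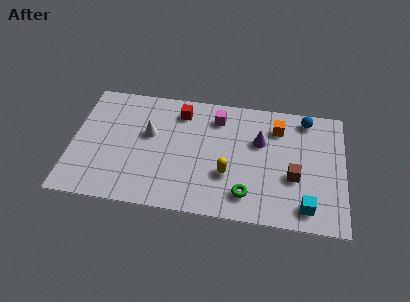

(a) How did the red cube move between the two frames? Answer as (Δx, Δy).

(0.9, 0.3)

From the two frames, the red cube sits at roughly (4.0, 5.4) before and (4.9, 5.7) after.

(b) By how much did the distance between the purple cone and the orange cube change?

-2.9

Before: roughly 4.1 units apart; after: 1.2. That's 2.9 units closer together.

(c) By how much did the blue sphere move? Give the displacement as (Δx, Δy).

(2.2, 0.8)

The blue sphere started near (8.5, 5.3) and ended near (10.7, 6.1).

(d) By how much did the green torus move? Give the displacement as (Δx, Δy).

(-1.4, -2.0)

The green torus started near (9.5, 3.4) and ended near (8.1, 1.4).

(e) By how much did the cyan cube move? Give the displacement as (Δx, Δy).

(0.3, -0.8)

From the two frames, the cyan cube sits at roughly (10.5, 1.9) before and (10.8, 1.1) after.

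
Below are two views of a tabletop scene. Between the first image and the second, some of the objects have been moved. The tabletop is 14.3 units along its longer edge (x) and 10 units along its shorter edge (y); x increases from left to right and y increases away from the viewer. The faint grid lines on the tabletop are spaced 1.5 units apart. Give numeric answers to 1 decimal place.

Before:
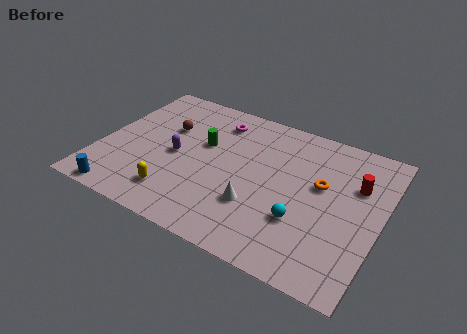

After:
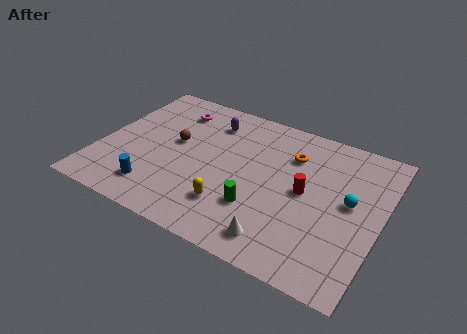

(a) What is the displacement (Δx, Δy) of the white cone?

(1.4, -1.6)

The white cone started near (8.3, 3.1) and ended near (9.7, 1.5).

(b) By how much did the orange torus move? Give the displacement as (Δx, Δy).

(-1.7, 1.4)

The orange torus started near (11.2, 5.9) and ended near (9.5, 7.3).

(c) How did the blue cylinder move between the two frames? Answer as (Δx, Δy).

(1.6, 1.1)

The blue cylinder started near (1.7, 0.8) and ended near (3.3, 1.9).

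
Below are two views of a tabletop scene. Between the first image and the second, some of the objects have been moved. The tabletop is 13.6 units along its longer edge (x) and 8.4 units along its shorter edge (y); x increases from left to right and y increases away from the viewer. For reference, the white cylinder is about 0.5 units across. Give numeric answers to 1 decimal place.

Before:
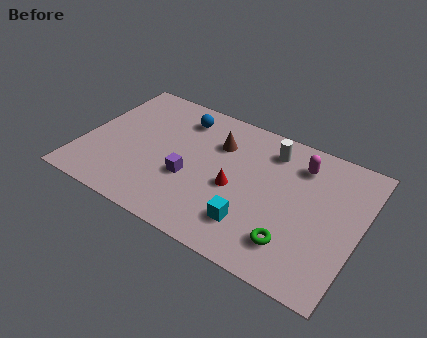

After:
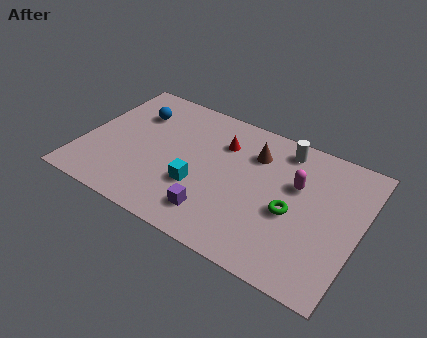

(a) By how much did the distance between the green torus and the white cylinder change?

-1.5

The distance was about 5.2 in the first image and 3.7 in the second, so they moved 1.5 units closer together.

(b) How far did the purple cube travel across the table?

2.1

The purple cube was near (5.4, 3.2) before and (6.9, 1.7) after, so it travelled √(1.5² + 1.5²) ≈ 2.1 units.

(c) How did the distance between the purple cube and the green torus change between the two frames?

-1.5

Before: roughly 5.5 units apart; after: 4.0. That's 1.5 units closer together.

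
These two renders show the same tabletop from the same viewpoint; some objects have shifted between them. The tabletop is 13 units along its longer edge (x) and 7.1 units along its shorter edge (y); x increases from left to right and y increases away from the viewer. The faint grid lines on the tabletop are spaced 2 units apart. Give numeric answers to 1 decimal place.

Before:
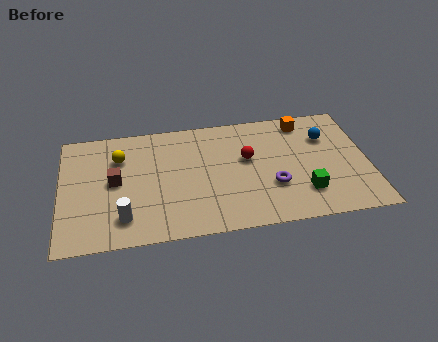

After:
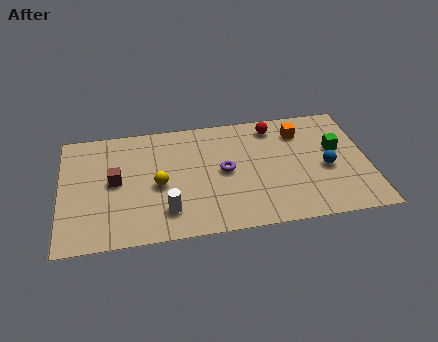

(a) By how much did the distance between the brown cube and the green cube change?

+1.3

The distance was about 8.1 in the first image and 9.4 in the second, so they moved 1.3 units further apart.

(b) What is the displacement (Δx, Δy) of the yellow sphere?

(1.6, -1.9)

The yellow sphere started near (2.5, 5.1) and ended near (4.1, 3.2).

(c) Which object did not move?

the brown cube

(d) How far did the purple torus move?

2.3

From (8.9, 2.4) to (6.9, 3.6), the purple torus covered √(2.0² + 1.2²) ≈ 2.3 units.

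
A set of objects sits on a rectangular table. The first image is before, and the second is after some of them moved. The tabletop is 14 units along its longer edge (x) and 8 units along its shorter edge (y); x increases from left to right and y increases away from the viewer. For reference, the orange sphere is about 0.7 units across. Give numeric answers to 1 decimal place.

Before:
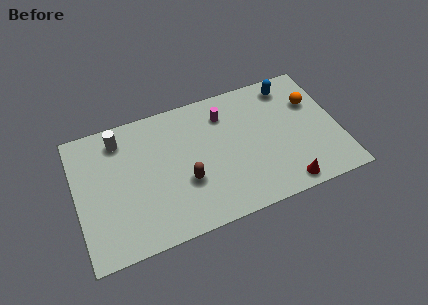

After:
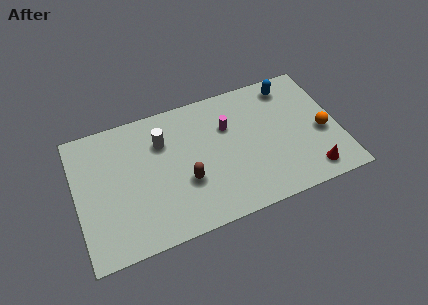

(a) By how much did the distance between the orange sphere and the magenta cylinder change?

+0.5

Before: roughly 4.8 units apart; after: 5.3. That's 0.5 units further apart.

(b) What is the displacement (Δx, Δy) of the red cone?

(1.4, 0.3)

The red cone started near (10.8, 0.9) and ended near (12.2, 1.2).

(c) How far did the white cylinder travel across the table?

2.4

The white cylinder was near (2.5, 6.6) before and (4.7, 5.7) after, so it travelled √(2.2² + 0.9²) ≈ 2.4 units.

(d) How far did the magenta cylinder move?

0.8

From (8.1, 6.2) to (8.2, 5.4), the magenta cylinder covered √(0.1² + 0.8²) ≈ 0.8 units.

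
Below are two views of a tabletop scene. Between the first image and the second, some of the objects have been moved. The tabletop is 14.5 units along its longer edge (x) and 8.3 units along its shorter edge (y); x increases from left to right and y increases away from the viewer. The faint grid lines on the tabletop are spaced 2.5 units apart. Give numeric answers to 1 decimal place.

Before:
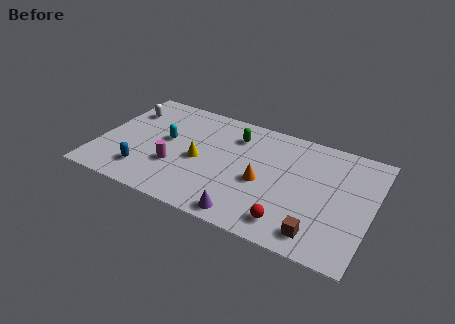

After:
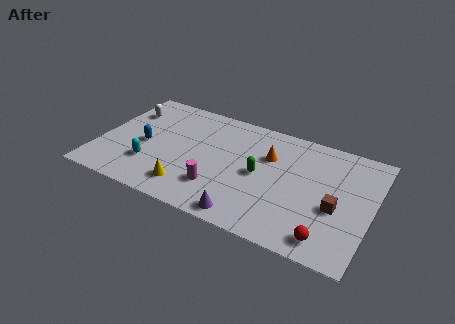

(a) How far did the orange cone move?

2.0

From (8.8, 3.6) to (8.9, 5.6), the orange cone covered √(0.1² + 2.0²) ≈ 2.0 units.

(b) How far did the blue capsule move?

2.0

The blue capsule was near (2.7, 1.8) before and (2.4, 3.8) after, so it travelled √(0.3² + 2.0²) ≈ 2.0 units.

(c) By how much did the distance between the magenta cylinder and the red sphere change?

-0.5

The distance was about 6.5 in the first image and 6.0 in the second, so they moved 0.5 units closer together.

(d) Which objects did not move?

the white capsule and the purple cone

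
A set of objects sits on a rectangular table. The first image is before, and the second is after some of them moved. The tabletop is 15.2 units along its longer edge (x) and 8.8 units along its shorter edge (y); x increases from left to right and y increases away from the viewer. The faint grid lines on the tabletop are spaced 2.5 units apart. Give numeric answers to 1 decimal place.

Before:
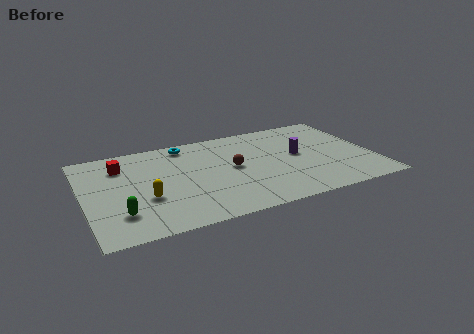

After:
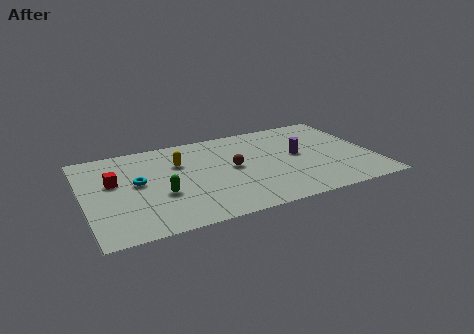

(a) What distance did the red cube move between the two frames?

1.5

From (2.1, 6.7) to (1.6, 5.3), the red cube covered √(0.5² + 1.4²) ≈ 1.5 units.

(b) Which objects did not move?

the brown sphere and the purple cylinder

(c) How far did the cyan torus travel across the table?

4.0

From (5.6, 7.7) to (2.8, 4.8), the cyan torus covered √(2.8² + 2.9²) ≈ 4.0 units.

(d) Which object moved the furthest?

the cyan torus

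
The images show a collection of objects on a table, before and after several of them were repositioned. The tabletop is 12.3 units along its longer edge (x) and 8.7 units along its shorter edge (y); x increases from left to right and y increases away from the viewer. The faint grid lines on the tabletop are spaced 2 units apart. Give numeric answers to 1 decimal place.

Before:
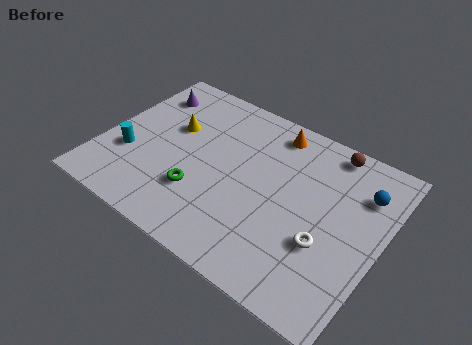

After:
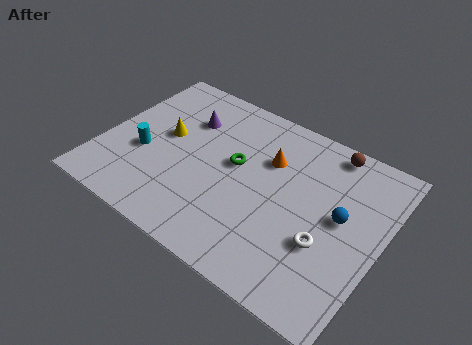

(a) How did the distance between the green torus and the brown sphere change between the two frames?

-2.4

They were about 7.1 units apart before and 4.7 after — 2.4 units closer together.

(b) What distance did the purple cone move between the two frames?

2.1

The purple cone moved from about (1.3, 6.8) to (3.3, 6.2), a distance of √(2.0² + 0.6²) ≈ 2.1.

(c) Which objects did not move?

the white torus and the brown sphere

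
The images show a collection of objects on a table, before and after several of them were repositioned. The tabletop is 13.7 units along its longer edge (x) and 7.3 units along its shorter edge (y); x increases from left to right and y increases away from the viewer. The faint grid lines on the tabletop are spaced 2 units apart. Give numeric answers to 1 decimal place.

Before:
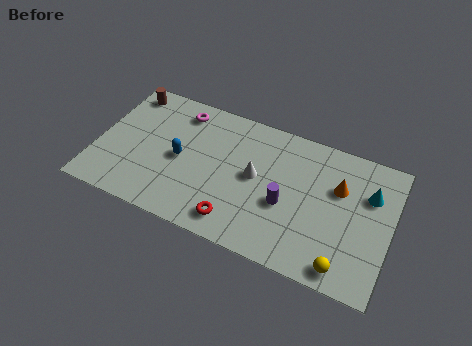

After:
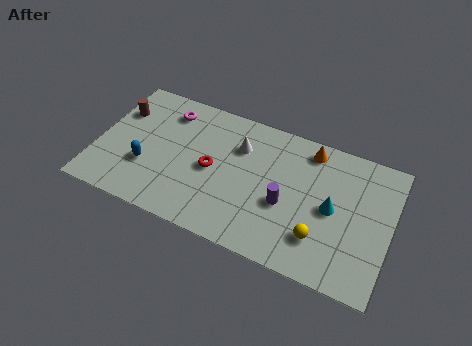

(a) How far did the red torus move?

2.7

The red torus moved from about (6.8, 1.2) to (5.4, 3.5), a distance of √(1.4² + 2.3²) ≈ 2.7.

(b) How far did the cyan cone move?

2.1

From (12.6, 5.0) to (11.0, 3.6), the cyan cone covered √(1.6² + 1.4²) ≈ 2.1 units.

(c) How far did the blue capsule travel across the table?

1.8

The blue capsule was near (3.9, 3.5) before and (2.4, 2.5) after, so it travelled √(1.5² + 1.0²) ≈ 1.8 units.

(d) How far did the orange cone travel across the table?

2.1

The orange cone was near (11.2, 4.8) before and (9.7, 6.3) after, so it travelled √(1.5² + 1.5²) ≈ 2.1 units.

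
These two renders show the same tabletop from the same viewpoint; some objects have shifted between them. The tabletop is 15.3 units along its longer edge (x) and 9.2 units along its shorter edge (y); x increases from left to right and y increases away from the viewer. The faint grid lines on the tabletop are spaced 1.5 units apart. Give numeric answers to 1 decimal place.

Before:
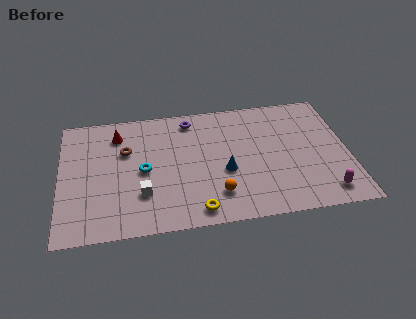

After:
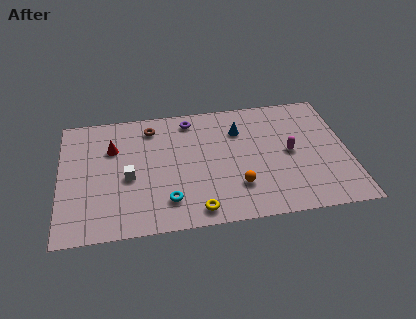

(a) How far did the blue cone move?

3.1

The blue cone moved from about (8.7, 3.7) to (9.6, 6.7), a distance of √(0.9² + 3.0²) ≈ 3.1.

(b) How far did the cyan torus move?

2.7

The cyan torus moved from about (4.4, 4.4) to (5.6, 2.0), a distance of √(1.2² + 2.4²) ≈ 2.7.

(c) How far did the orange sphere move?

1.2

The orange sphere moved from about (8.2, 2.1) to (9.3, 2.5), a distance of √(1.1² + 0.4²) ≈ 1.2.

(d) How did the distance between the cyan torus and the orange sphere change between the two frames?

-0.7

They were about 4.4 units apart before and 3.7 after — 0.7 units closer together.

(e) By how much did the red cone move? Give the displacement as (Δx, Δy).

(-0.3, -1.0)

The red cone started near (3.1, 7.3) and ended near (2.8, 6.3).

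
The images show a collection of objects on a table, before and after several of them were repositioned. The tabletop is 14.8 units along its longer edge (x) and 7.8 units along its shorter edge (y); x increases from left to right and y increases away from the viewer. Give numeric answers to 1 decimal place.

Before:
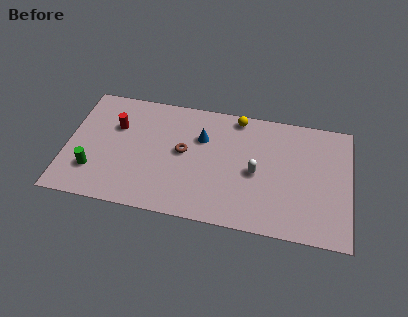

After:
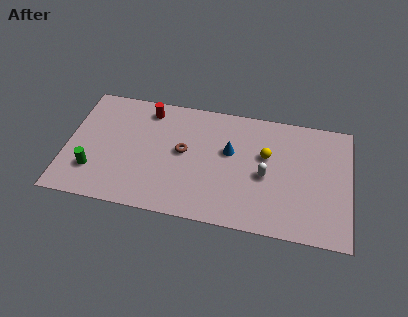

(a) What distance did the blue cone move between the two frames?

1.6

The blue cone was near (7.0, 5.3) before and (8.5, 4.7) after, so it travelled √(1.5² + 0.6²) ≈ 1.6 units.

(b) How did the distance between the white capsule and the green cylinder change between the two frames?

+0.5

The distance was about 8.5 in the first image and 9.0 in the second, so they moved 0.5 units further apart.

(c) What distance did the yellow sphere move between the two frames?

2.7

The yellow sphere moved from about (8.8, 7.0) to (10.4, 4.8), a distance of √(1.6² + 2.2²) ≈ 2.7.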